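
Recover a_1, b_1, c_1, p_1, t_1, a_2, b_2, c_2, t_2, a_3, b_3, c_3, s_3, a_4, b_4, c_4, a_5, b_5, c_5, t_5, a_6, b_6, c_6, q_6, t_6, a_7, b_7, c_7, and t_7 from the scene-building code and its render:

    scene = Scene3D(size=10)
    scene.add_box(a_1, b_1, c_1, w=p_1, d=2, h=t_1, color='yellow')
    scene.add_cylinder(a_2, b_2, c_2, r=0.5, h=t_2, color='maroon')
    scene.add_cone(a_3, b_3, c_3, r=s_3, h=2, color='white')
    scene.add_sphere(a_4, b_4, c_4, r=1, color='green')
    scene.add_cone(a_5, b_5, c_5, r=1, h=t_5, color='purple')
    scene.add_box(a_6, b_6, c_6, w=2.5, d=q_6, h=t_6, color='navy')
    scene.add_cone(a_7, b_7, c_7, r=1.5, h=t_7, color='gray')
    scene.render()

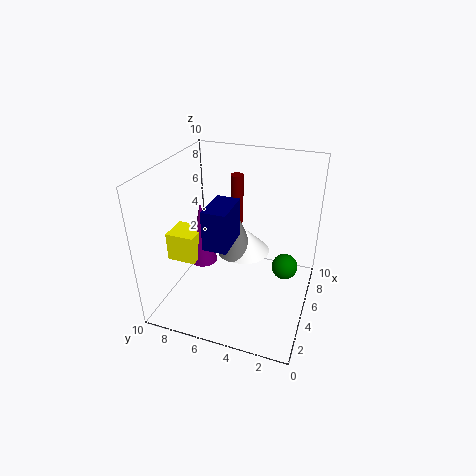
a_1 = 3; b_1 = 7.5; c_1 = 3.5; p_1 = 2; t_1 = 2; a_2 = 9; b_2 = 6.5; c_2 = 4; t_2 = 4; a_3 = 8; b_3 = 5.5; c_3 = 2; s_3 = 2; a_4 = 7.5; b_4 = 2; c_4 = 1.5; a_5 = 4.5; b_5 = 7.5; c_5 = 3; t_5 = 4.5; a_6 = 1.5; b_6 = 4.5; c_6 = 6; q_6 = 1.5; t_6 = 2.5; a_7 = 7.5; b_7 = 6; c_7 = 2; t_7 = 3.5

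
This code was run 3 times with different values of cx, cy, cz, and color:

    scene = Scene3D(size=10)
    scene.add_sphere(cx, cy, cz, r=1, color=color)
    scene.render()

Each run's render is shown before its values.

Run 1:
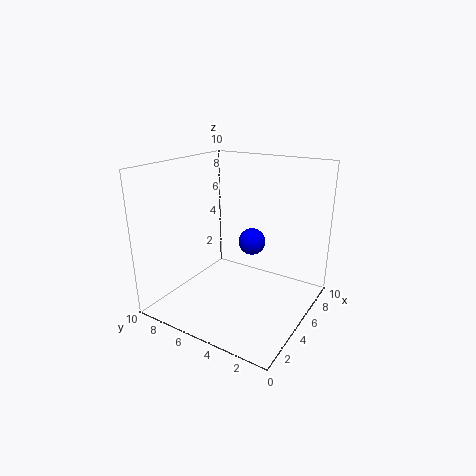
cx = 7, cy = 5, cz = 4, color = 'blue'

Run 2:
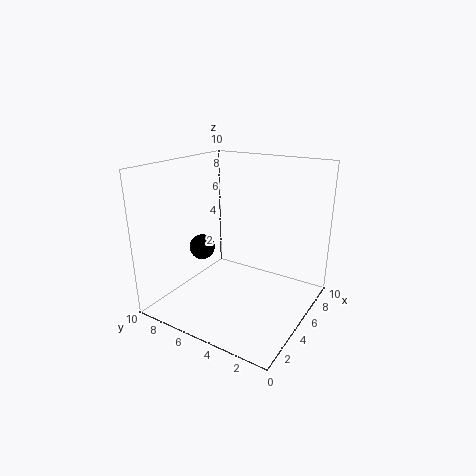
cx = 6, cy = 9, cz = 3, color = 'black'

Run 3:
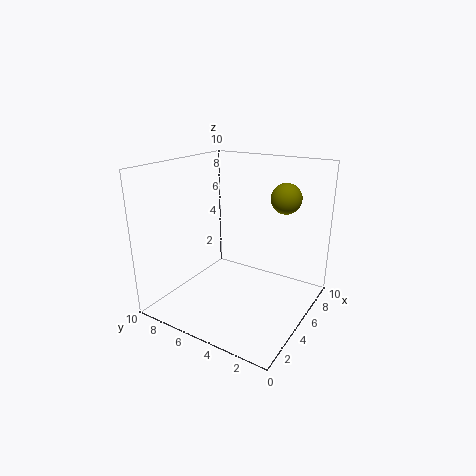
cx = 6, cy = 2, cz = 8, color = 'olive'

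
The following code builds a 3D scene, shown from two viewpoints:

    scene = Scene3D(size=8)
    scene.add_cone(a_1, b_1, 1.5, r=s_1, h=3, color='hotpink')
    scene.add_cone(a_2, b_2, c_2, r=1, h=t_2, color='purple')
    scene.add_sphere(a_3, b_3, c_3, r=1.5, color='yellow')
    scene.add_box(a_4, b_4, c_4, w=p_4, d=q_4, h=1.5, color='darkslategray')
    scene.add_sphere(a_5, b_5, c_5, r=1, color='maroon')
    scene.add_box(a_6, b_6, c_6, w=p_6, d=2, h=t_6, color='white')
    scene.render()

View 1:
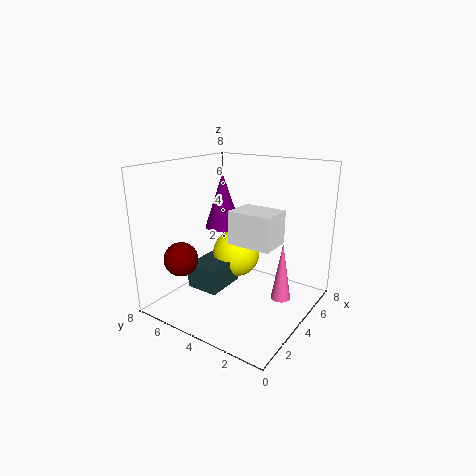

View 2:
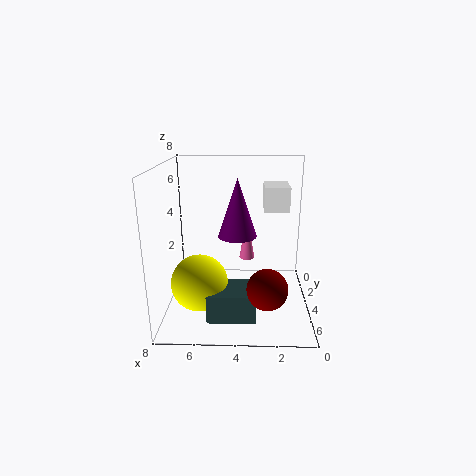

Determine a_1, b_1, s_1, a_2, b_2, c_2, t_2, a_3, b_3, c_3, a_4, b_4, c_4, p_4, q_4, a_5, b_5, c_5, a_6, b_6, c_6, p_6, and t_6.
a_1 = 3.5
b_1 = 1
s_1 = 0.5
a_2 = 4
b_2 = 5
c_2 = 4.5
t_2 = 3
a_3 = 6
b_3 = 5.5
c_3 = 2
a_4 = 3
b_4 = 5
c_4 = 0.5
p_4 = 2.5
q_4 = 2
a_5 = 2.5
b_5 = 7
c_5 = 2.5
a_6 = 1
b_6 = 0.5
c_6 = 5
p_6 = 1.5
t_6 = 1.5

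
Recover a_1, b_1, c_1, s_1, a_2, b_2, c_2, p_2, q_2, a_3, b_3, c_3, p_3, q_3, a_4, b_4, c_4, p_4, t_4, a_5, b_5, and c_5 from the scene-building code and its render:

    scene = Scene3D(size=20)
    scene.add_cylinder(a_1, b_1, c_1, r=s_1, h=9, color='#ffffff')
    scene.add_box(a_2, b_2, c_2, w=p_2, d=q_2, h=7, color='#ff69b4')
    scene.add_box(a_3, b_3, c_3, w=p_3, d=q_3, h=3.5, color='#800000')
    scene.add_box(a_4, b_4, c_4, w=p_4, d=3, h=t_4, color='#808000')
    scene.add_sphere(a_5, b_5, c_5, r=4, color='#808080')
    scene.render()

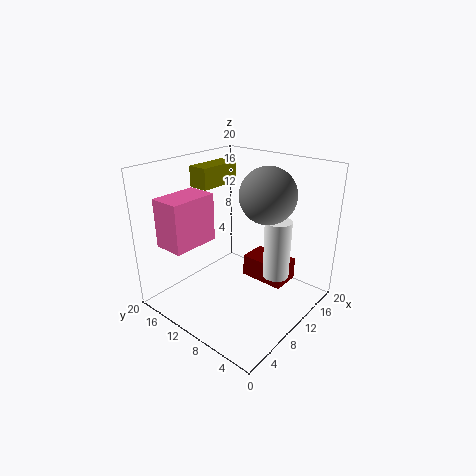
a_1 = 15.5, b_1 = 7, c_1 = 2.5, s_1 = 2, a_2 = 3, b_2 = 14.5, c_2 = 8.5, p_2 = 7, q_2 = 4.5, a_3 = 15, b_3 = 6, c_3 = 0.5, p_3 = 4.5, q_3 = 7, a_4 = 9, b_4 = 15, c_4 = 16, p_4 = 6.5, t_4 = 3, a_5 = 14, b_5 = 8, c_5 = 15.5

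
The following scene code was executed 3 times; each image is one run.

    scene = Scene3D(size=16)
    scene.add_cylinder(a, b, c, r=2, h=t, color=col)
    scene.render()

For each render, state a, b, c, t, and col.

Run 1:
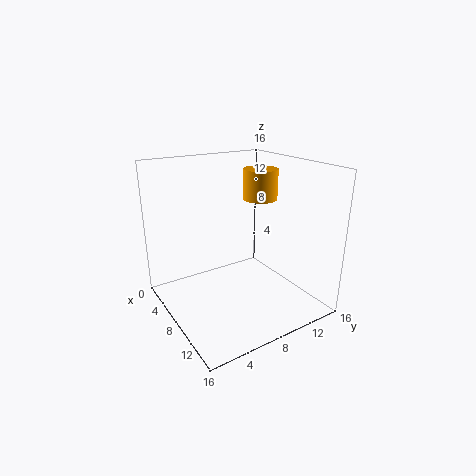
a = 6.5; b = 12; c = 11.5; t = 3.5; col = 'orange'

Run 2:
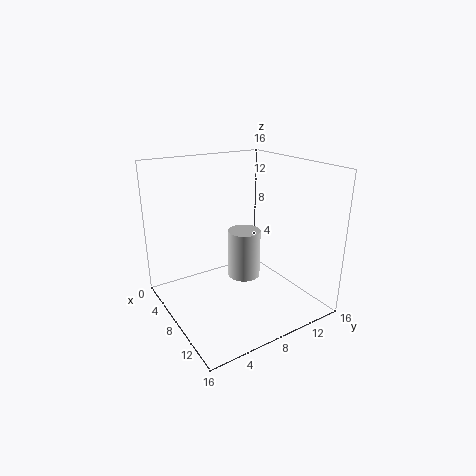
a = 5.5; b = 10.5; c = 1.5; t = 6; col = 'lightgray'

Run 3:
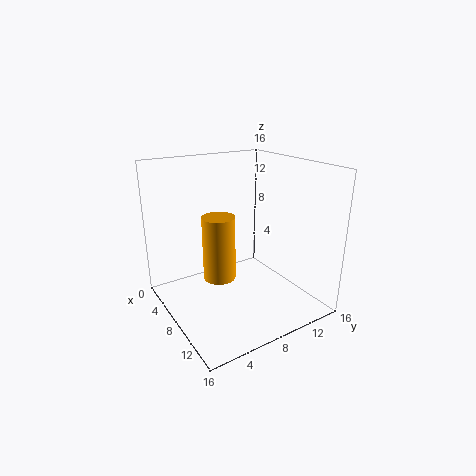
a = 4.5; b = 7.5; c = 1.5; t = 8; col = 'orange'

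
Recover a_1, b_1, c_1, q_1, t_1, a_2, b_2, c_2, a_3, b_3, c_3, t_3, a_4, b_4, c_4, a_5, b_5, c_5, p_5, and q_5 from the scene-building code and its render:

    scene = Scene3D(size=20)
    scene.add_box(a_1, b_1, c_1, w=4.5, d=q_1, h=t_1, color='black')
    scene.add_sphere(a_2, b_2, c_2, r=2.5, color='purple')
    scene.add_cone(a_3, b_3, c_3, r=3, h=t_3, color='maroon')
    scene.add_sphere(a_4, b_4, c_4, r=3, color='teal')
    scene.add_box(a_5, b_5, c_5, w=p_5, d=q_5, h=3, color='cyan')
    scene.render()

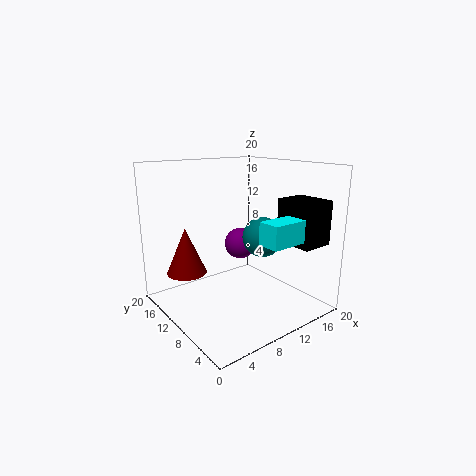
a_1 = 14.5
b_1 = 1.5
c_1 = 9.5
q_1 = 5.5
t_1 = 6
a_2 = 15
b_2 = 16
c_2 = 6.5
a_3 = 5.5
b_3 = 17
c_3 = 3.5
t_3 = 7
a_4 = 15
b_4 = 10.5
c_4 = 9
a_5 = 9.5
b_5 = 2
c_5 = 10.5
p_5 = 5.5
q_5 = 3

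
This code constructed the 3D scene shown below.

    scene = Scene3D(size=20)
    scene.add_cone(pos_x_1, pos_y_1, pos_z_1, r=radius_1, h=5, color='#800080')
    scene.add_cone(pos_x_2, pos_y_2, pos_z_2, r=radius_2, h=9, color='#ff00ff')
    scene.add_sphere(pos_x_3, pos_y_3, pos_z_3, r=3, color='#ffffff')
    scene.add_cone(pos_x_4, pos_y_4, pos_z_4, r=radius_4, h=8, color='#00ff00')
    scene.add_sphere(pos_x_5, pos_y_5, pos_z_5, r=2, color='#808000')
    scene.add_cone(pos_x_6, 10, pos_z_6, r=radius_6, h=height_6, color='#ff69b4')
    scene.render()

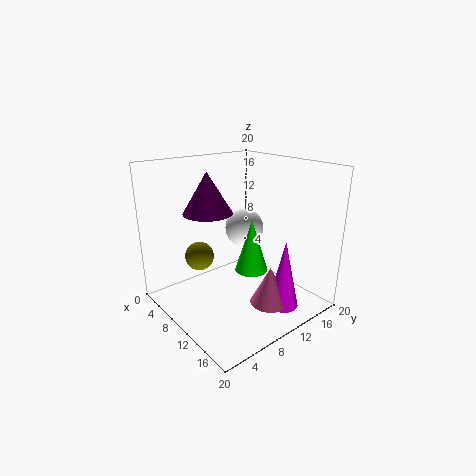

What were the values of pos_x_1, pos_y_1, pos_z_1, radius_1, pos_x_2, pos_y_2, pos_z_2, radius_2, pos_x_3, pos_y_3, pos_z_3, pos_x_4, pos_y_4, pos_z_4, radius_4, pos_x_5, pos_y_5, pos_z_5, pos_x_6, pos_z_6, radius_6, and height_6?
pos_x_1 = 11; pos_y_1 = 4.5; pos_z_1 = 15; radius_1 = 3; pos_x_2 = 17.5; pos_y_2 = 11.5; pos_z_2 = 2.5; radius_2 = 2; pos_x_3 = 5.5; pos_y_3 = 15; pos_z_3 = 9; pos_x_4 = 9; pos_y_4 = 13.5; pos_z_4 = 3.5; radius_4 = 2.5; pos_x_5 = 7; pos_y_5 = 5.5; pos_z_5 = 7.5; pos_x_6 = 16.5; pos_z_6 = 3; radius_6 = 2.5; height_6 = 5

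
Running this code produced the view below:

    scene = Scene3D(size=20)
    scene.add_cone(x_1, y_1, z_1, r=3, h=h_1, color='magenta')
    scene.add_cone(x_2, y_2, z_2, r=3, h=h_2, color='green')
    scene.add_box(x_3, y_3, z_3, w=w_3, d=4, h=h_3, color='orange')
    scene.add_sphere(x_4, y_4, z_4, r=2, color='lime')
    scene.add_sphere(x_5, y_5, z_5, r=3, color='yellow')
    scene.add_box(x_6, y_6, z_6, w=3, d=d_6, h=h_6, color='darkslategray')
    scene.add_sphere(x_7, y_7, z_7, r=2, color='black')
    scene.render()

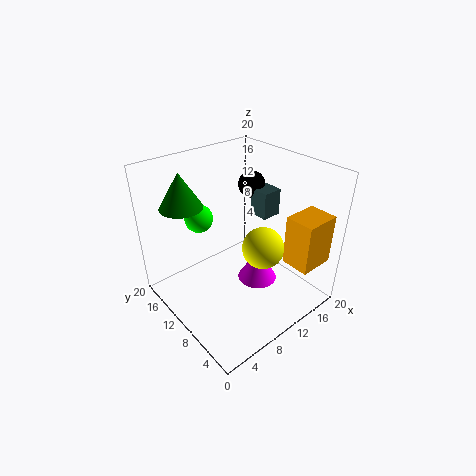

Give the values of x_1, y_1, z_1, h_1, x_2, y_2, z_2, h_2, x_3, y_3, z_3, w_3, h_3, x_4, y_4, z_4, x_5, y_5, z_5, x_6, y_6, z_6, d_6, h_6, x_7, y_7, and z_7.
x_1 = 14, y_1 = 10, z_1 = 1, h_1 = 5, x_2 = 5, y_2 = 16, z_2 = 14, h_2 = 5, x_3 = 14, y_3 = 1, z_3 = 7, w_3 = 5, h_3 = 7, x_4 = 7, y_4 = 15, z_4 = 12, x_5 = 13, y_5 = 8, z_5 = 8, x_6 = 15, y_6 = 10, z_6 = 11, d_6 = 3, h_6 = 4, x_7 = 16, y_7 = 14, z_7 = 15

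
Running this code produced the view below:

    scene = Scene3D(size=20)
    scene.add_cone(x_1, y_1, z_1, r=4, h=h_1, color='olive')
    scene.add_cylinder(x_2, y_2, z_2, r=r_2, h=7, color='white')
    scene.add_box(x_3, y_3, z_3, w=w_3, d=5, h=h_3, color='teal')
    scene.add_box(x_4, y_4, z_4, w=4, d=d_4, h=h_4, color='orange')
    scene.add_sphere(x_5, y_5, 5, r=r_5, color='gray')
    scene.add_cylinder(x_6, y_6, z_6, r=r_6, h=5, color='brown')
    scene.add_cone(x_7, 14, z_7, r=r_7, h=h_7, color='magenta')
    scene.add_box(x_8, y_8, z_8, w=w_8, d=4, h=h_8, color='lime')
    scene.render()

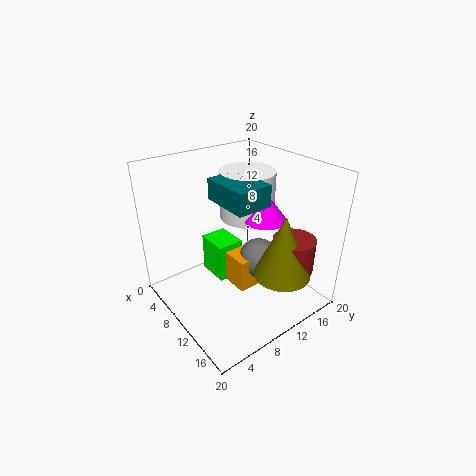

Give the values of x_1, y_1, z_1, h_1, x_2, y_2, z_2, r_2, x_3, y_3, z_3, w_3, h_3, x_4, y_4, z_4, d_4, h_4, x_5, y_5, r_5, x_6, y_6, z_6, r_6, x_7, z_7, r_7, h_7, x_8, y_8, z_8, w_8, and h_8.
x_1 = 15, y_1 = 14, z_1 = 5, h_1 = 9, x_2 = 7, y_2 = 14, z_2 = 11, r_2 = 4, x_3 = 6, y_3 = 8, z_3 = 15, w_3 = 7, h_3 = 3, x_4 = 7, y_4 = 10, z_4 = 1, d_4 = 6, h_4 = 5, x_5 = 10, y_5 = 14, r_5 = 3, x_6 = 15, y_6 = 16, z_6 = 5, r_6 = 3, x_7 = 11, z_7 = 12, r_7 = 3, h_7 = 4, x_8 = 2, y_8 = 9, z_8 = 1, w_8 = 5, h_8 = 6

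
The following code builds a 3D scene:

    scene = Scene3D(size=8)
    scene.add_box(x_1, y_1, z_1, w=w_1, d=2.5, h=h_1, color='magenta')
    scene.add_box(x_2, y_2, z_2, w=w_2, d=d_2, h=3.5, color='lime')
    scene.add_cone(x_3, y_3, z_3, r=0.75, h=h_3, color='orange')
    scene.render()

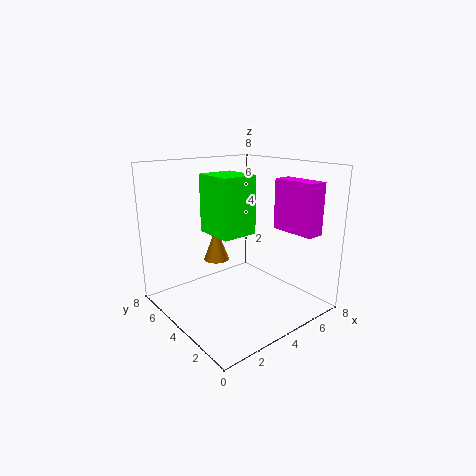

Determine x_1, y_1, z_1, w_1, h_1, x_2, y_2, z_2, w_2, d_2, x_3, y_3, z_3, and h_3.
x_1 = 5.75; y_1 = 0.5; z_1 = 4.5; w_1 = 1; h_1 = 2.75; x_2 = 3.5; y_2 = 4.5; z_2 = 3.75; w_2 = 2.25; d_2 = 2.5; x_3 = 3.75; y_3 = 5.75; z_3 = 2.25; h_3 = 2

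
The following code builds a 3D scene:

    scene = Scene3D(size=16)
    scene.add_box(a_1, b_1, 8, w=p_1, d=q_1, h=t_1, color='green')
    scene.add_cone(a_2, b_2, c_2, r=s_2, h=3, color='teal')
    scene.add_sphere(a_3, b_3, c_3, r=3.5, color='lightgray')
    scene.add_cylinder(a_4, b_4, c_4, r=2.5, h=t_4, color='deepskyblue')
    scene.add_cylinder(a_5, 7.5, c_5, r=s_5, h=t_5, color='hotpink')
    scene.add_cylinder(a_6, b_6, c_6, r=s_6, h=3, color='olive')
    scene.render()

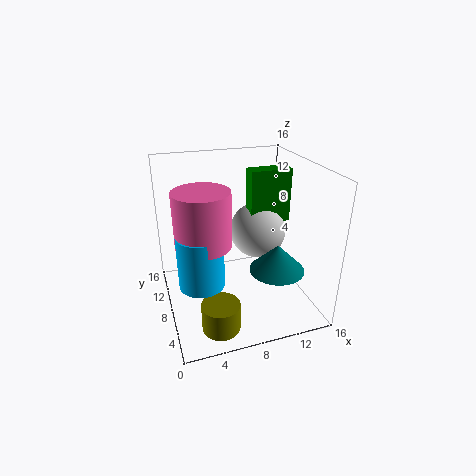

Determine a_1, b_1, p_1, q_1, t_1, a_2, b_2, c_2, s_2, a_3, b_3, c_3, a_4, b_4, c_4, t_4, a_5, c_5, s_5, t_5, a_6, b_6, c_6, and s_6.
a_1 = 10.5, b_1 = 10.5, p_1 = 5, q_1 = 2, t_1 = 6.5, a_2 = 11.5, b_2 = 5, c_2 = 5, s_2 = 3, a_3 = 12, b_3 = 12, c_3 = 6.5, a_4 = 3.5, b_4 = 7, c_4 = 3.5, t_4 = 6, a_5 = 4, c_5 = 8, s_5 = 3, t_5 = 6, a_6 = 4.5, b_6 = 3, c_6 = 0.5, s_6 = 2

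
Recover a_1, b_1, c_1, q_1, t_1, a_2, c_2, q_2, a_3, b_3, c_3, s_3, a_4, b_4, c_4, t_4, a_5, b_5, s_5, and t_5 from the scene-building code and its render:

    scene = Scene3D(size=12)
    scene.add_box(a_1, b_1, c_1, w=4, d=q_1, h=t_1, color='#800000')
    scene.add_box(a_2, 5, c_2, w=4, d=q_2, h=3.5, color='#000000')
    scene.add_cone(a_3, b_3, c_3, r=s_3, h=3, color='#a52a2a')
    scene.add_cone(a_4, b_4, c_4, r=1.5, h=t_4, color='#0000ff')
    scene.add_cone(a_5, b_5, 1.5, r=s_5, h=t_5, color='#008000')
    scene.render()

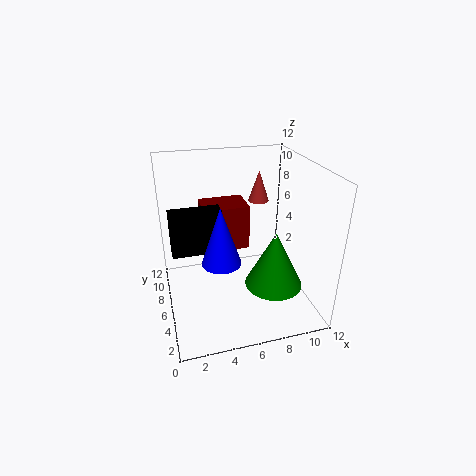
a_1 = 3.5
b_1 = 7.5
c_1 = 4
q_1 = 3
t_1 = 4
a_2 = 0.5
c_2 = 5.5
q_2 = 1.5
a_3 = 9.5
b_3 = 11
c_3 = 7
s_3 = 1
a_4 = 4
b_4 = 3.5
c_4 = 5.5
t_4 = 4.5
a_5 = 9
b_5 = 5
s_5 = 2.5
t_5 = 5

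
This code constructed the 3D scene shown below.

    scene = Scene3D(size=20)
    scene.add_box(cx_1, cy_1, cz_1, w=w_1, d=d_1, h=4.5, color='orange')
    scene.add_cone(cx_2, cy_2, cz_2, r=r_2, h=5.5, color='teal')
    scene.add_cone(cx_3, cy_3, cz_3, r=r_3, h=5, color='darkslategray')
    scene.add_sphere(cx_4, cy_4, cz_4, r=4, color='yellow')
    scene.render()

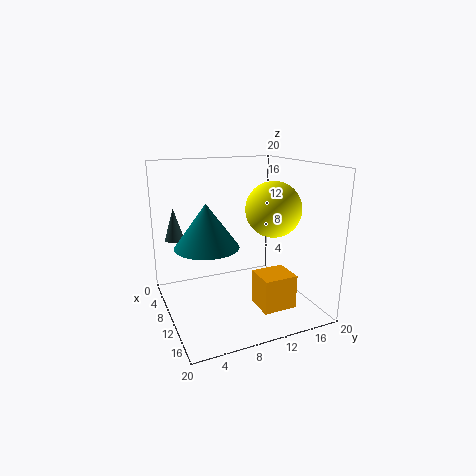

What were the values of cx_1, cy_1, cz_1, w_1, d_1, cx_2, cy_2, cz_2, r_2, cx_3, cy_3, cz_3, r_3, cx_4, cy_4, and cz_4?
cx_1 = 13.5
cy_1 = 10.5
cz_1 = 2
w_1 = 4
d_1 = 4.5
cx_2 = 13
cy_2 = 4.5
cz_2 = 10.5
r_2 = 4
cx_3 = 1.5
cy_3 = 3
cz_3 = 8
r_3 = 1.5
cx_4 = 10
cy_4 = 15.5
cz_4 = 13.5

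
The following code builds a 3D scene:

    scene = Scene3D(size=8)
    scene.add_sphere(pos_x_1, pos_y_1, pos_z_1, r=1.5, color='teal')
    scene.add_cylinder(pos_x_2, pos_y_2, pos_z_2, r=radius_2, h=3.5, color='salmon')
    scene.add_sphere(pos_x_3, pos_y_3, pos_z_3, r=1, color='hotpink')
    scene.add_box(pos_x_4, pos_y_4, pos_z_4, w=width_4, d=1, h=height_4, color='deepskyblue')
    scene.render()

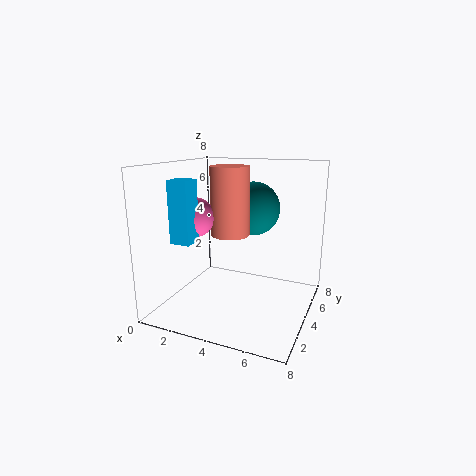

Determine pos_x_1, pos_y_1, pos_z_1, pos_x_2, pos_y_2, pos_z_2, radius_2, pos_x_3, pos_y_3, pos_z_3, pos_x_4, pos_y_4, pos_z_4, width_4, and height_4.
pos_x_1 = 4.5
pos_y_1 = 5
pos_z_1 = 5.5
pos_x_2 = 4
pos_y_2 = 3
pos_z_2 = 4.5
radius_2 = 1
pos_x_3 = 2.5
pos_y_3 = 2
pos_z_3 = 5.5
pos_x_4 = 2
pos_y_4 = 0.5
pos_z_4 = 4.5
width_4 = 1
height_4 = 3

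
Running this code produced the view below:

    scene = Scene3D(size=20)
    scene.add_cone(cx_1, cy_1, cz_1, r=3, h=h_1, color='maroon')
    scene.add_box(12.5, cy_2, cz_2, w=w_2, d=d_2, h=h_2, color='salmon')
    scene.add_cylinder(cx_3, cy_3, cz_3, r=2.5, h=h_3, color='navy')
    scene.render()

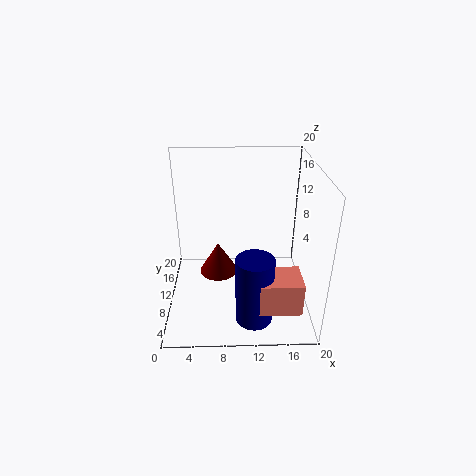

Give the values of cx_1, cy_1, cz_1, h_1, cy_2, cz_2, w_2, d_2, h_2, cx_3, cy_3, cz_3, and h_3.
cx_1 = 7, cy_1 = 14.5, cz_1 = 1.5, h_1 = 5, cy_2 = 2, cz_2 = 3, w_2 = 5.5, d_2 = 4.5, h_2 = 4.5, cx_3 = 12, cy_3 = 4.5, cz_3 = 0.5, h_3 = 9.5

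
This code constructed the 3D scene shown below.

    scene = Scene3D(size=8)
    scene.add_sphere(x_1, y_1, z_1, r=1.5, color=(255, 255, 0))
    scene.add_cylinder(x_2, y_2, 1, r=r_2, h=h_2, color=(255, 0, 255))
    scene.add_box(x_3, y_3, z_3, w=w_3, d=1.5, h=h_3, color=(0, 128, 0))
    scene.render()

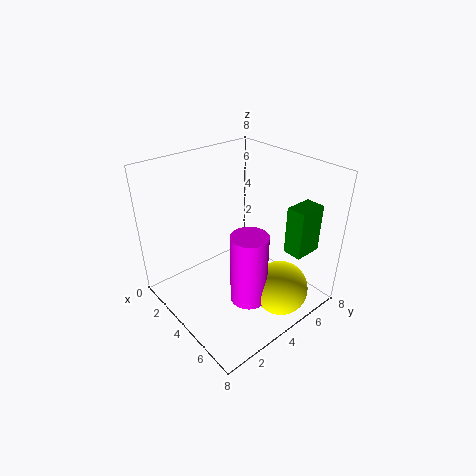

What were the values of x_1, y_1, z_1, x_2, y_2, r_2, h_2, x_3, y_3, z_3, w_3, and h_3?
x_1 = 6.5
y_1 = 5
z_1 = 1.5
x_2 = 5.5
y_2 = 3.5
r_2 = 1
h_2 = 4
x_3 = 6.5
y_3 = 5
z_3 = 4
w_3 = 1
h_3 = 2.5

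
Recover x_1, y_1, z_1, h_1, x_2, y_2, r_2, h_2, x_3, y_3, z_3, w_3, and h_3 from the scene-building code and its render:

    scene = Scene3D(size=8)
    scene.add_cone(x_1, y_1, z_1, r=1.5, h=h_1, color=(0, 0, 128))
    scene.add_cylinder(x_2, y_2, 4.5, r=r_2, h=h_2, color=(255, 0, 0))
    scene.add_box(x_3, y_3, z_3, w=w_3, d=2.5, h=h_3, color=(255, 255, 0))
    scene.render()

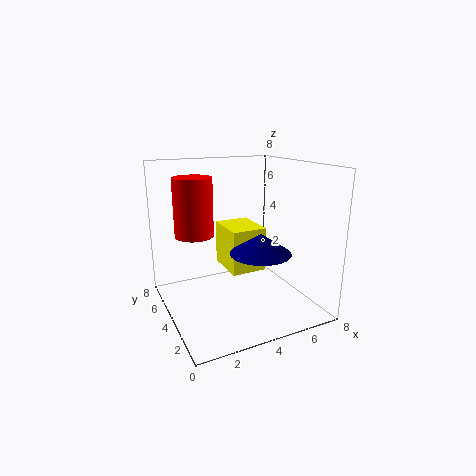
x_1 = 4
y_1 = 1.5
z_1 = 4
h_1 = 1
x_2 = 1.5
y_2 = 4
r_2 = 1
h_2 = 3
x_3 = 3.5
y_3 = 3.5
z_3 = 2
w_3 = 2
h_3 = 2.5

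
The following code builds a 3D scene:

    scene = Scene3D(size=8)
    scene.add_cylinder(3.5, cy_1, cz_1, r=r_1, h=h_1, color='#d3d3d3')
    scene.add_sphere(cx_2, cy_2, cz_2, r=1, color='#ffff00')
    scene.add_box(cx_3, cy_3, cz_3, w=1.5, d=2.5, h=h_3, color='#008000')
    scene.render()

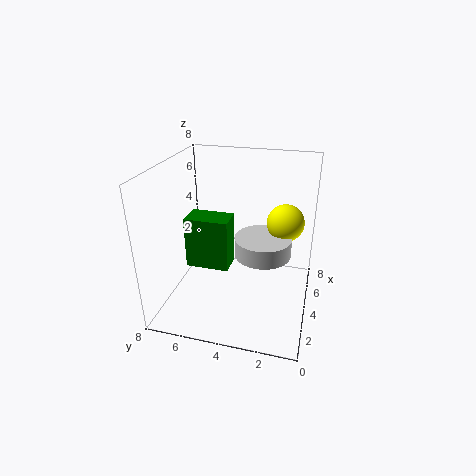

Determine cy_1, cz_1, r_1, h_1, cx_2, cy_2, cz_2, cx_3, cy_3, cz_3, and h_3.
cy_1 = 2.5
cz_1 = 3.5
r_1 = 1.5
h_1 = 1
cx_2 = 4.5
cy_2 = 1.5
cz_2 = 5
cx_3 = 3.5
cy_3 = 4.5
cz_3 = 2
h_3 = 3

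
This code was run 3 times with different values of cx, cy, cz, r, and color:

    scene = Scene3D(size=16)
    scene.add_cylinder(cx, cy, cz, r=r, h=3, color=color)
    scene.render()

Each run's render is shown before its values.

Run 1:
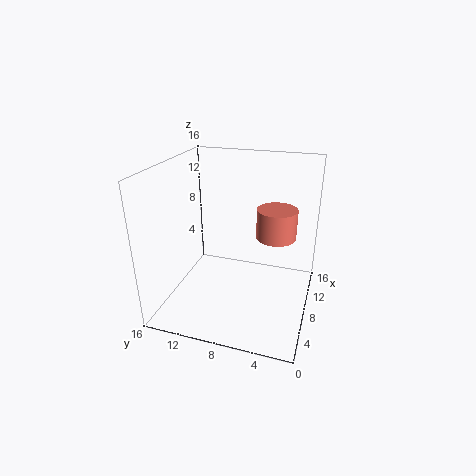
cx = 6.5, cy = 3.5, cz = 9.5, r = 2, color = 'salmon'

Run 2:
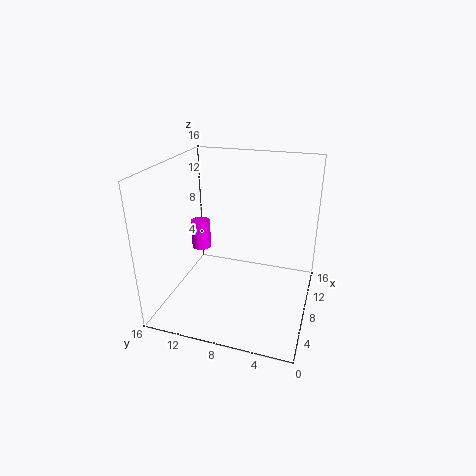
cx = 6, cy = 11.5, cz = 7.5, r = 1, color = 'magenta'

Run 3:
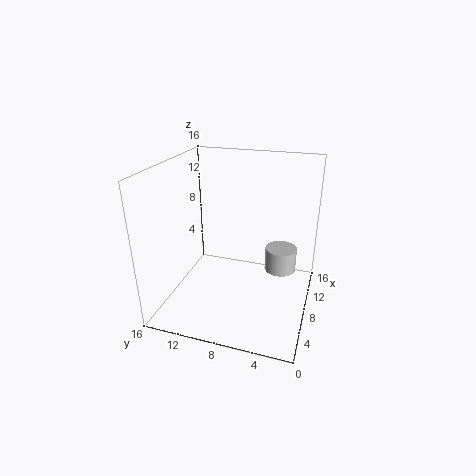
cx = 13.5, cy = 4, cz = 1.5, r = 2, color = 'lightgray'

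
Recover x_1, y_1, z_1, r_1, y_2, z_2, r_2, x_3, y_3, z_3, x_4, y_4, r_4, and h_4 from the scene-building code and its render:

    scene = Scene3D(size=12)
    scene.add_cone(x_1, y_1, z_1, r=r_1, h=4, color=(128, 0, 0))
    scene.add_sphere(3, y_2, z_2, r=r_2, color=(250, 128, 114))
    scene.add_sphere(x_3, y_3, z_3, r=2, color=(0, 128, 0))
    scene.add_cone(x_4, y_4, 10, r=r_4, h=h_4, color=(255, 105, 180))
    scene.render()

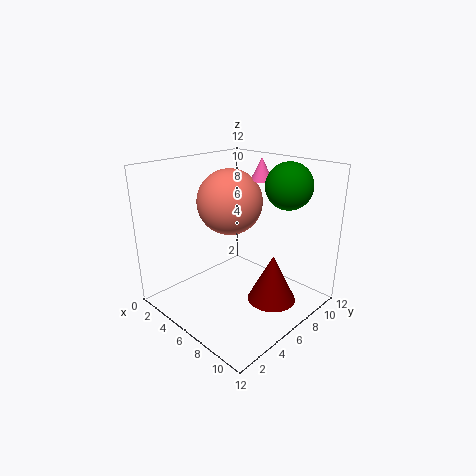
x_1 = 9; y_1 = 7; z_1 = 1; r_1 = 2; y_2 = 8; z_2 = 8; r_2 = 3; x_3 = 8; y_3 = 10; z_3 = 10; x_4 = 5; y_4 = 10; r_4 = 1; h_4 = 2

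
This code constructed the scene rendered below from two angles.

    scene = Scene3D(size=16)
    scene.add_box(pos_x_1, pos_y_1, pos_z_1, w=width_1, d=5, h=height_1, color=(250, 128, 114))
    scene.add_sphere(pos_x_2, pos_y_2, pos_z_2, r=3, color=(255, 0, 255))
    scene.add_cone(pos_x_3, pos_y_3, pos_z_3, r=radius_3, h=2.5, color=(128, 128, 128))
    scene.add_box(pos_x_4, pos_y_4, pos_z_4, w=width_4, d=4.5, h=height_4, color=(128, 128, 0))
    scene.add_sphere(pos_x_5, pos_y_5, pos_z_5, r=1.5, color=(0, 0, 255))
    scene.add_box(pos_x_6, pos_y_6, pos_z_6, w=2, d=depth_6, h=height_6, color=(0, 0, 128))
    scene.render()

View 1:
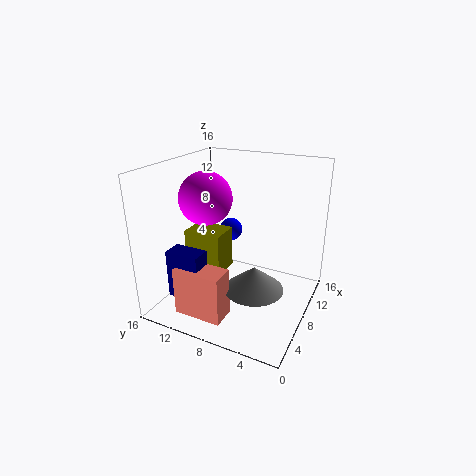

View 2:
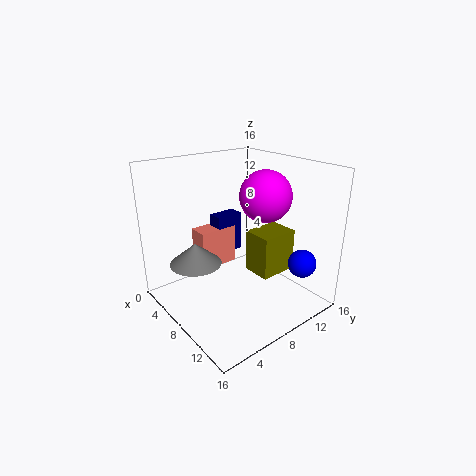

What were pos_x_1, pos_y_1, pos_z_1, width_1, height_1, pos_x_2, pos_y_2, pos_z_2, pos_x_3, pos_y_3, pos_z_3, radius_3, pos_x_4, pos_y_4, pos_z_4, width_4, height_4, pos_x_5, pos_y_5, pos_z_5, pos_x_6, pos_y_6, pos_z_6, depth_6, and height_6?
pos_x_1 = 0.5, pos_y_1 = 6.5, pos_z_1 = 2, width_1 = 2.5, height_1 = 5, pos_x_2 = 8, pos_y_2 = 12, pos_z_2 = 12, pos_x_3 = 4.5, pos_y_3 = 4.5, pos_z_3 = 4.5, radius_3 = 3, pos_x_4 = 7, pos_y_4 = 10, pos_z_4 = 3, width_4 = 3.5, height_4 = 5, pos_x_5 = 14, pos_y_5 = 12, pos_z_5 = 6, pos_x_6 = 1, pos_y_6 = 9, pos_z_6 = 3.5, depth_6 = 3.5, height_6 = 5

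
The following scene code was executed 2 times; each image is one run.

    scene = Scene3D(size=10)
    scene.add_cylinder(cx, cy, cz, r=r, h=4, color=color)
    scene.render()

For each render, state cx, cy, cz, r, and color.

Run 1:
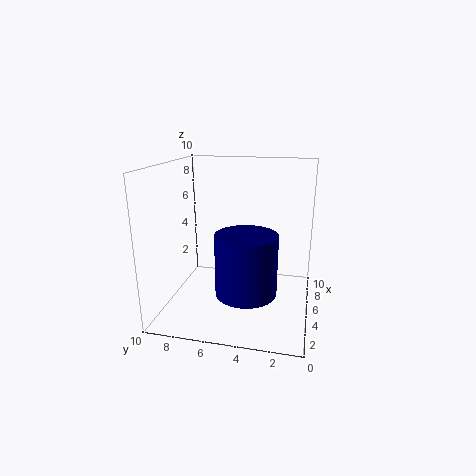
cx = 3, cy = 4, cz = 2, r = 2, color = 'navy'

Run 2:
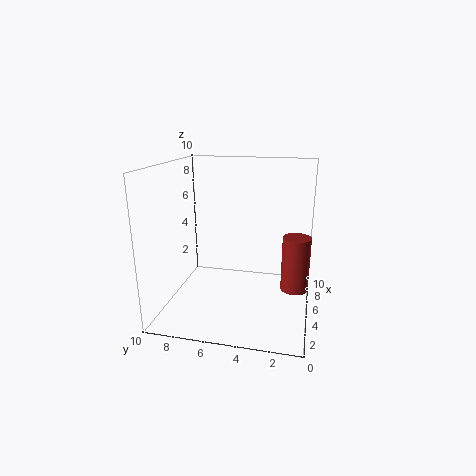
cx = 6, cy = 1, cz = 1, r = 1, color = 'brown'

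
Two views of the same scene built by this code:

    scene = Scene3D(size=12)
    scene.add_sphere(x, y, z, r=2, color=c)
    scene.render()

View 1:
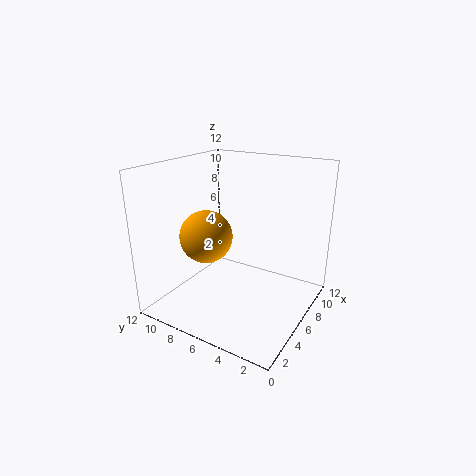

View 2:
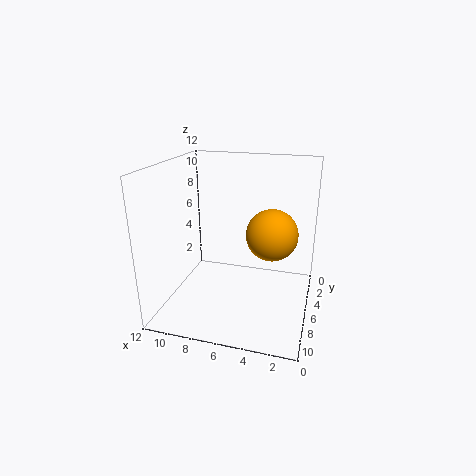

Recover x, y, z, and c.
x = 3; y = 7; z = 7; c = 'orange'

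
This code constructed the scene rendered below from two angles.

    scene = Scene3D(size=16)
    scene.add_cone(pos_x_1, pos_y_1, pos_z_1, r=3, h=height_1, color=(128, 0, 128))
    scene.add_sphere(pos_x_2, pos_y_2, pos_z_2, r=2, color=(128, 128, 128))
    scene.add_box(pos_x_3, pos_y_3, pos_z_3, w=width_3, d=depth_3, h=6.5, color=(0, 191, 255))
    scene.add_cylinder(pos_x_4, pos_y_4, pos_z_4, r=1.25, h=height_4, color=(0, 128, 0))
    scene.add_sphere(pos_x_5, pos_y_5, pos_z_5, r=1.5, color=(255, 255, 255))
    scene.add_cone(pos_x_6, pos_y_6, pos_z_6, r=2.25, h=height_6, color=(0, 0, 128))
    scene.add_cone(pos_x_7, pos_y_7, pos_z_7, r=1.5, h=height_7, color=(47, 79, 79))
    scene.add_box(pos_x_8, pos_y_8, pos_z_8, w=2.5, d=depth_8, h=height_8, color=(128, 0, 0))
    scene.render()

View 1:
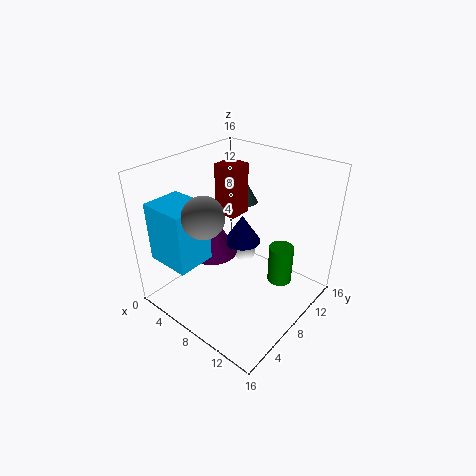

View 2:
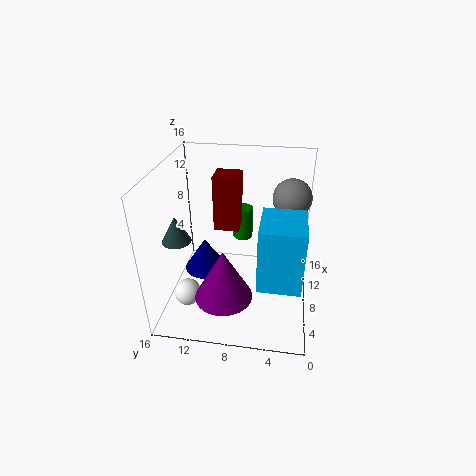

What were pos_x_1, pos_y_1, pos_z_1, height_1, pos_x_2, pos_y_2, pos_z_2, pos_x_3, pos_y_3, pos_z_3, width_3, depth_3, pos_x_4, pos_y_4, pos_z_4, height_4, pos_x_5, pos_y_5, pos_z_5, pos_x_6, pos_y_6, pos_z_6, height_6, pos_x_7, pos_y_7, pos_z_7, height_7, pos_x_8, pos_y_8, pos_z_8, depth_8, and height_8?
pos_x_1 = 3.25
pos_y_1 = 8.75
pos_z_1 = 3.75
height_1 = 5.5
pos_x_2 = 8.5
pos_y_2 = 2.5
pos_z_2 = 13
pos_x_3 = 1.5
pos_y_3 = 1
pos_z_3 = 6.25
width_3 = 5
depth_3 = 4.25
pos_x_4 = 13.5
pos_y_4 = 8.25
pos_z_4 = 5
height_4 = 4
pos_x_5 = 4.75
pos_y_5 = 13.25
pos_z_5 = 2.25
pos_x_6 = 6
pos_y_6 = 11.25
pos_z_6 = 5.25
height_6 = 3.5
pos_x_7 = 4.5
pos_y_7 = 13.75
pos_z_7 = 9.25
height_7 = 2.75
pos_x_8 = 5.25
pos_y_8 = 7.5
pos_z_8 = 10.5
depth_8 = 2.5
height_8 = 5.5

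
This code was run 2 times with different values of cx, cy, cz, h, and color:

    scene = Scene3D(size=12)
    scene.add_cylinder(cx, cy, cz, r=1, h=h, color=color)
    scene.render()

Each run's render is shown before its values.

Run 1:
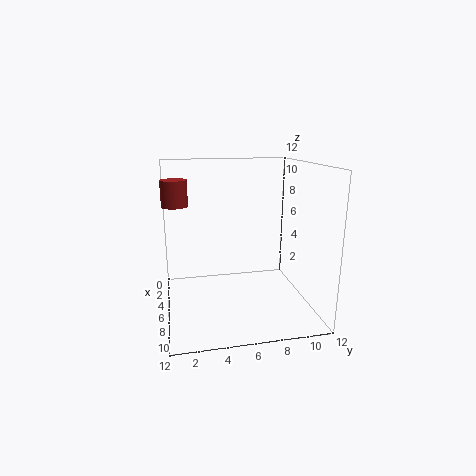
cx = 6.5, cy = 1, cz = 9, h = 2, color = 'brown'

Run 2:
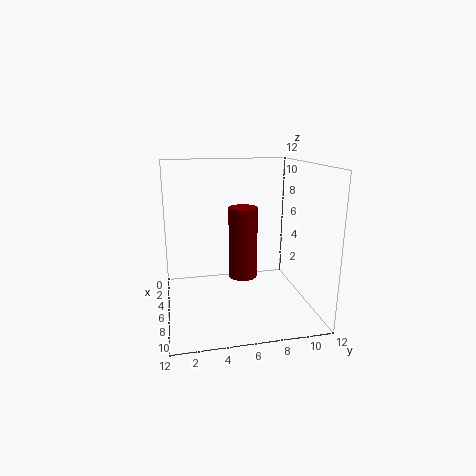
cx = 10, cy = 5.5, cz = 4.5, h = 5, color = 'maroon'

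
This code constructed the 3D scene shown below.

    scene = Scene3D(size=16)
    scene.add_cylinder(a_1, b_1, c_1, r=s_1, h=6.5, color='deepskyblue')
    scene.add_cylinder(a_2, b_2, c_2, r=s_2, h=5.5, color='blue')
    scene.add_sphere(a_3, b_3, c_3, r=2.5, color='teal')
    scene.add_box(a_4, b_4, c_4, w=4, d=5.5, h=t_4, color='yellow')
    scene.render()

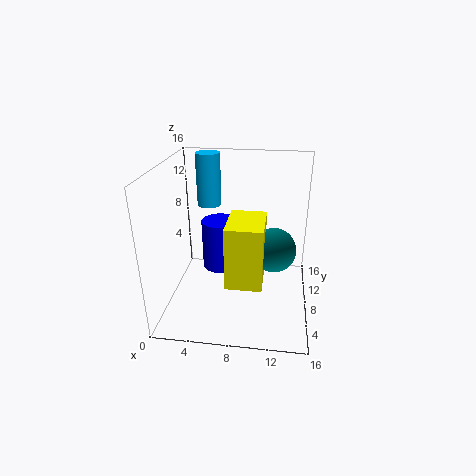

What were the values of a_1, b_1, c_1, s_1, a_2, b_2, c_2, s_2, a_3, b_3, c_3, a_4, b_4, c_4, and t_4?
a_1 = 3.5
b_1 = 14
c_1 = 9.5
s_1 = 1.5
a_2 = 6
b_2 = 8
c_2 = 4.5
s_2 = 2
a_3 = 12
b_3 = 8.5
c_3 = 6.5
a_4 = 7
b_4 = 4.5
c_4 = 3.5
t_4 = 7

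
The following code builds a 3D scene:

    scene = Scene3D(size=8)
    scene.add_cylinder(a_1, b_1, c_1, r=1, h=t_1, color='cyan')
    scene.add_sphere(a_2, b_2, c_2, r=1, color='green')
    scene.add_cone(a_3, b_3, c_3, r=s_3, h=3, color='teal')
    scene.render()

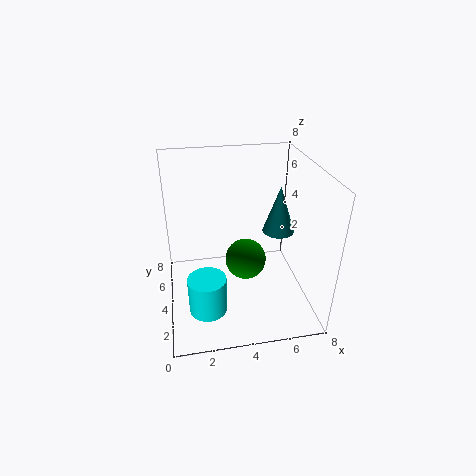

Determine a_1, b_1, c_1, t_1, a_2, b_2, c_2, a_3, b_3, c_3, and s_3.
a_1 = 2, b_1 = 2, c_1 = 1, t_1 = 2, a_2 = 4, b_2 = 2, c_2 = 4, a_3 = 7, b_3 = 6, c_3 = 3, s_3 = 1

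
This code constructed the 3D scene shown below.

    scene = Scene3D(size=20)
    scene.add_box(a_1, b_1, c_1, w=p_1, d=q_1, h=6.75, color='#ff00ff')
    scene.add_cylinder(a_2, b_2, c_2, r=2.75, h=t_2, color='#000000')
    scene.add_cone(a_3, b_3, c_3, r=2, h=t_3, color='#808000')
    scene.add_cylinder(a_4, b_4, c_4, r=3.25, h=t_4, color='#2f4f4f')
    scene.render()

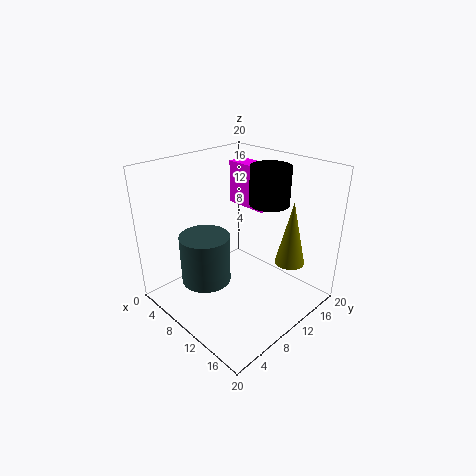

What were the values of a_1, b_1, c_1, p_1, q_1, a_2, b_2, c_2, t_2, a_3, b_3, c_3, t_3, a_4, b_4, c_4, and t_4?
a_1 = 1.5; b_1 = 16.5; c_1 = 11.25; p_1 = 7; q_1 = 3; a_2 = 12; b_2 = 14; c_2 = 14.5; t_2 = 5.25; a_3 = 16.25; b_3 = 13.75; c_3 = 7.25; t_3 = 8.75; a_4 = 9.25; b_4 = 4.75; c_4 = 5.5; t_4 = 6.5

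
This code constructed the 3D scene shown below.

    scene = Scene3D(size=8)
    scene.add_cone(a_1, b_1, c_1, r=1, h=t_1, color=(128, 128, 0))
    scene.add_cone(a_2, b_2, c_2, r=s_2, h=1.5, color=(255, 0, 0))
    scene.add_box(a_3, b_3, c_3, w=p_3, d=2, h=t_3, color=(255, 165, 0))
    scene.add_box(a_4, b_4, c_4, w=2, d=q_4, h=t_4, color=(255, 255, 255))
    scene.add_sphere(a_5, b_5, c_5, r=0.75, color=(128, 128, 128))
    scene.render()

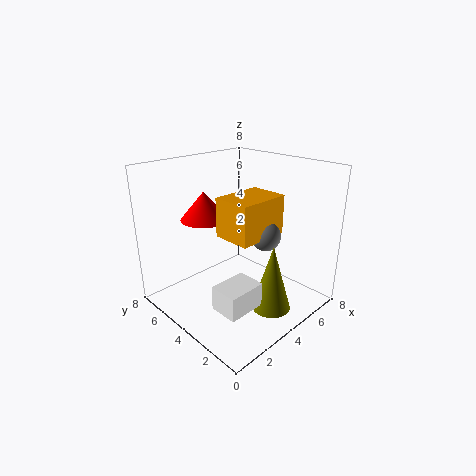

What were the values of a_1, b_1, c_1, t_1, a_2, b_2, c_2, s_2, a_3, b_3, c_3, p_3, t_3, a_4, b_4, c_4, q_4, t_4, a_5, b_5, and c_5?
a_1 = 3.75, b_1 = 1.25, c_1 = 1, t_1 = 3.5, a_2 = 2.5, b_2 = 5, c_2 = 5.25, s_2 = 1.25, a_3 = 2.25, b_3 = 1.75, c_3 = 4.75, p_3 = 2.75, t_3 = 2, a_4 = 1, b_4 = 1.25, c_4 = 1.5, q_4 = 1.5, t_4 = 1.25, a_5 = 4, b_5 = 2, c_5 = 4.75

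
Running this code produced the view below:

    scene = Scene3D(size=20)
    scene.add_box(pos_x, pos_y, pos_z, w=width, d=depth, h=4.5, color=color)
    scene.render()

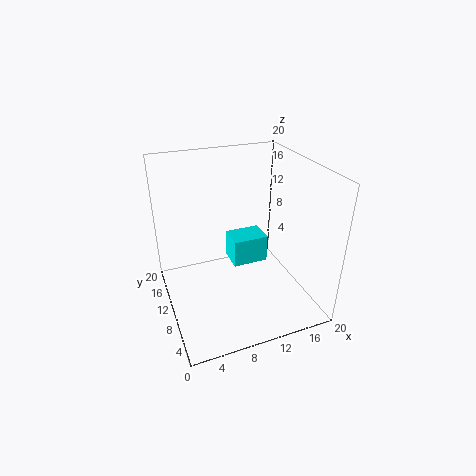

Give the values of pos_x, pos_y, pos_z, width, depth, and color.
pos_x = 11.25
pos_y = 14.5
pos_z = 1.75
width = 5.75
depth = 4.25
color = 'cyan'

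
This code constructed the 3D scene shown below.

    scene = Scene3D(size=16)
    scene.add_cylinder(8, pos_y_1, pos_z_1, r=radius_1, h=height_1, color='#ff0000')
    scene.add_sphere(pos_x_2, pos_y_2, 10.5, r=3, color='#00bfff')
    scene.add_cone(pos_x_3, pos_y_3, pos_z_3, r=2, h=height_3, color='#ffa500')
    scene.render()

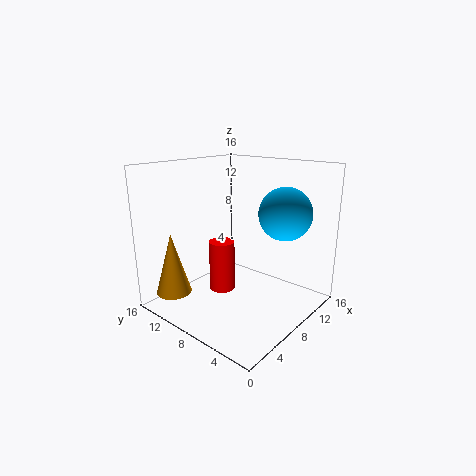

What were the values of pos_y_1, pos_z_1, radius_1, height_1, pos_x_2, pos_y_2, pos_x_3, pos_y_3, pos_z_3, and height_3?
pos_y_1 = 10.5; pos_z_1 = 1; radius_1 = 1.5; height_1 = 6; pos_x_2 = 12; pos_y_2 = 4.5; pos_x_3 = 3; pos_y_3 = 13.5; pos_z_3 = 1.5; height_3 = 7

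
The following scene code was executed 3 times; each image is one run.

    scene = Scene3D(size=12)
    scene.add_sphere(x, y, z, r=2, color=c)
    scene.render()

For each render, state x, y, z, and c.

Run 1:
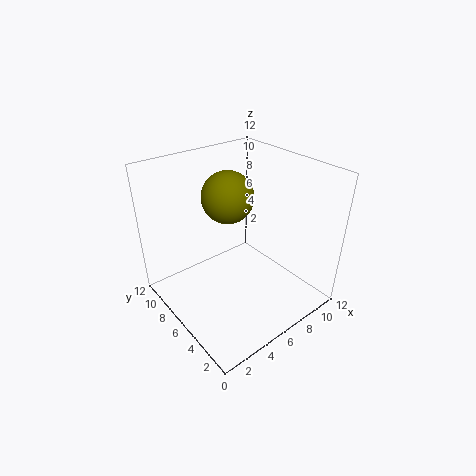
x = 5, y = 6, z = 10, c = 'olive'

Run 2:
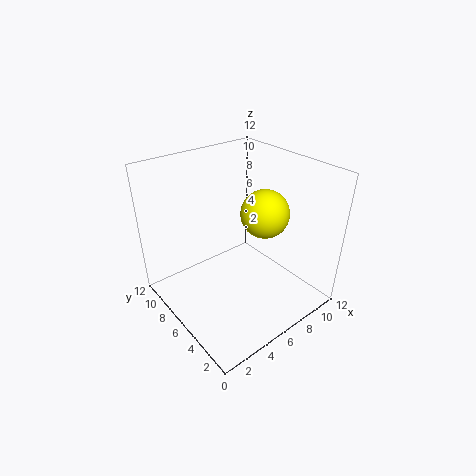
x = 8, y = 5, z = 8, c = 'yellow'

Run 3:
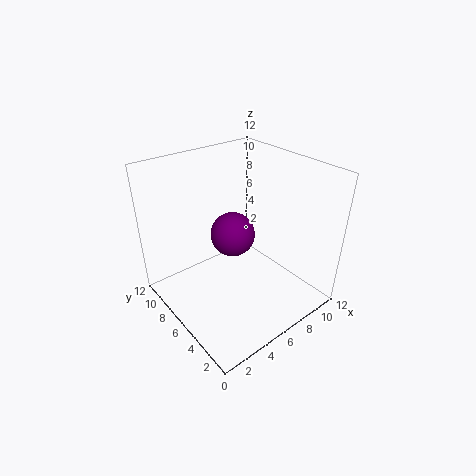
x = 7, y = 8, z = 5, c = 'purple'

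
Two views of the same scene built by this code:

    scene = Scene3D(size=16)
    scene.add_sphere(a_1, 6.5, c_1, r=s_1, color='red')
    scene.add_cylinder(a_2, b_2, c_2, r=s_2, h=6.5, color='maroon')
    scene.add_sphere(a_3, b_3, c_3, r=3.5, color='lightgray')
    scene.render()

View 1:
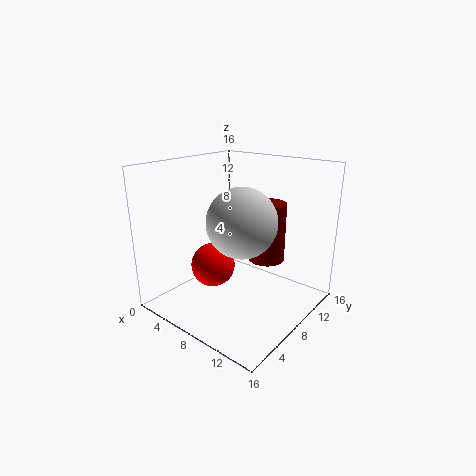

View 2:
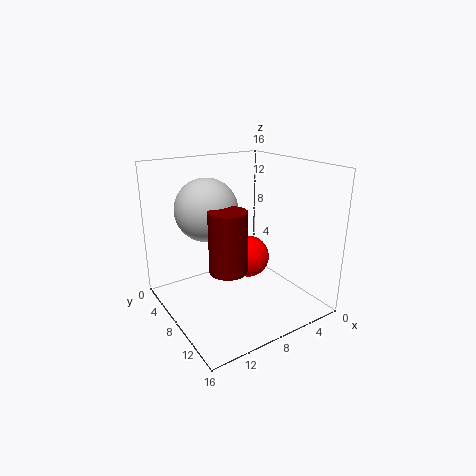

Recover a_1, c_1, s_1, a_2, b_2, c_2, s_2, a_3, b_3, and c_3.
a_1 = 5.5; c_1 = 4.5; s_1 = 2.5; a_2 = 10.5; b_2 = 10; c_2 = 5.5; s_2 = 2; a_3 = 10.5; b_3 = 5.5; c_3 = 11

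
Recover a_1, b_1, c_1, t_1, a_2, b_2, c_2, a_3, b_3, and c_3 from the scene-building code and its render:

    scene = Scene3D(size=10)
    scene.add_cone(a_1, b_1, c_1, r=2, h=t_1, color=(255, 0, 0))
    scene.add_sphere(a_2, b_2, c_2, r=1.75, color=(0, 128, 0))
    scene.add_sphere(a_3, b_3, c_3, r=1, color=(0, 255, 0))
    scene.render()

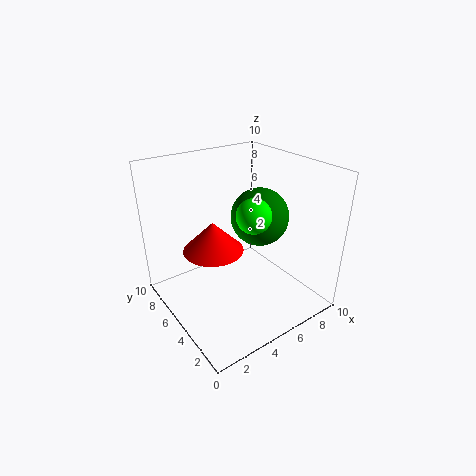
a_1 = 3; b_1 = 5; c_1 = 4.75; t_1 = 2; a_2 = 5; b_2 = 2.75; c_2 = 7.5; a_3 = 3.75; b_3 = 1.75; c_3 = 8.25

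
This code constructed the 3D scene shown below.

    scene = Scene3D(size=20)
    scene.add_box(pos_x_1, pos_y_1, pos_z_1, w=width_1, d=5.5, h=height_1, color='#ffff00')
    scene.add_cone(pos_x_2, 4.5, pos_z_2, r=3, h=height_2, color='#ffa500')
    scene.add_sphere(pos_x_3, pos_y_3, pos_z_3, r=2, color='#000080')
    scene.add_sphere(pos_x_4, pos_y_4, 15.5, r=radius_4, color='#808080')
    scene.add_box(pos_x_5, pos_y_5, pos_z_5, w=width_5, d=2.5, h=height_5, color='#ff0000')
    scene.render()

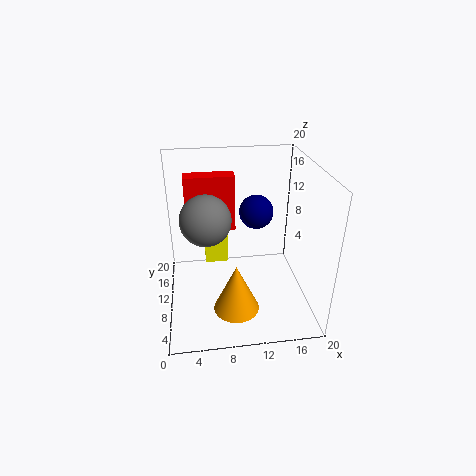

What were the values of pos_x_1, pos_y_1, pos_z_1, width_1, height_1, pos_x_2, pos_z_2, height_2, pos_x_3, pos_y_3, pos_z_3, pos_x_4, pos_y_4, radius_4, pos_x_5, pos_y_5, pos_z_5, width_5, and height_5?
pos_x_1 = 5.5, pos_y_1 = 13.5, pos_z_1 = 4, width_1 = 3.5, height_1 = 4.5, pos_x_2 = 9, pos_z_2 = 2.5, height_2 = 6.5, pos_x_3 = 11.5, pos_y_3 = 5.5, pos_z_3 = 16, pos_x_4 = 5.5, pos_y_4 = 5, radius_4 = 3, pos_x_5 = 3, pos_y_5 = 12.5, pos_z_5 = 10, width_5 = 7, height_5 = 8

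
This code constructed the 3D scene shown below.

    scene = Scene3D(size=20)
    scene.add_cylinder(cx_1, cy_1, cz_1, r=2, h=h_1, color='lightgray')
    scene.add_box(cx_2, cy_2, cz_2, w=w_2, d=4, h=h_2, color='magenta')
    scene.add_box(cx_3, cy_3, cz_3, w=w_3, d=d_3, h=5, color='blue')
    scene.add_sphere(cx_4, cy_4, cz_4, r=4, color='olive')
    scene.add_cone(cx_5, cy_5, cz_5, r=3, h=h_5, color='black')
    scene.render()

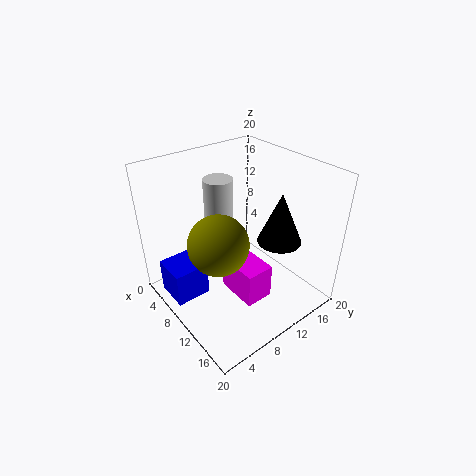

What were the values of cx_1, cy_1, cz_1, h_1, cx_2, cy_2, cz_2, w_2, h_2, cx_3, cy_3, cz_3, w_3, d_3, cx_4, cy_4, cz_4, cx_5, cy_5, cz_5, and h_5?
cx_1 = 7; cy_1 = 9; cz_1 = 11; h_1 = 7; cx_2 = 9; cy_2 = 8; cz_2 = 2; w_2 = 6; h_2 = 5; cx_3 = 3; cy_3 = 1; cz_3 = 1; w_3 = 5; d_3 = 5; cx_4 = 11; cy_4 = 6; cz_4 = 11; cx_5 = 14; cy_5 = 14; cz_5 = 10; h_5 = 7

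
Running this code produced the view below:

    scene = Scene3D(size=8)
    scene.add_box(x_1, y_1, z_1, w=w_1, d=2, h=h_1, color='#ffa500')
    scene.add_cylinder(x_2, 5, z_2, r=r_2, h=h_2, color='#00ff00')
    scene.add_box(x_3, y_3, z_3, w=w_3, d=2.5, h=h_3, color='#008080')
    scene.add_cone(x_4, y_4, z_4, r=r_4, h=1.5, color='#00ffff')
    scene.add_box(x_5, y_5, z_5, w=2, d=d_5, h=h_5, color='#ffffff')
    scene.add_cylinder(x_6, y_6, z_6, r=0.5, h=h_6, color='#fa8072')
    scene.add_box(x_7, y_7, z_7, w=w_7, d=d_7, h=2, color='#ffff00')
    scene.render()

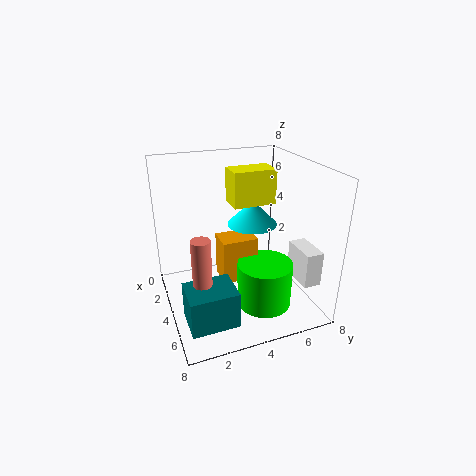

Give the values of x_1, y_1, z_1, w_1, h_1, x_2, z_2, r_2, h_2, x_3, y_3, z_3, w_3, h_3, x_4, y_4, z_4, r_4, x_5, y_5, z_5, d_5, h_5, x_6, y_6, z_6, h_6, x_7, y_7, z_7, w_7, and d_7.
x_1 = 3, y_1 = 3, z_1 = 1.5, w_1 = 1.5, h_1 = 2.5, x_2 = 5.5, z_2 = 0.5, r_2 = 1.5, h_2 = 2.5, x_3 = 5, y_3 = 0.5, z_3 = 0.5, w_3 = 2, h_3 = 2, x_4 = 2.5, y_4 = 5.5, z_4 = 4, r_4 = 1.5, x_5 = 4.5, y_5 = 7, z_5 = 1.5, d_5 = 1, h_5 = 2, x_6 = 5.5, y_6 = 1.5, z_6 = 1.5, h_6 = 3.5, x_7 = 2, y_7 = 4, z_7 = 5.5, w_7 = 1.5, d_7 = 2.5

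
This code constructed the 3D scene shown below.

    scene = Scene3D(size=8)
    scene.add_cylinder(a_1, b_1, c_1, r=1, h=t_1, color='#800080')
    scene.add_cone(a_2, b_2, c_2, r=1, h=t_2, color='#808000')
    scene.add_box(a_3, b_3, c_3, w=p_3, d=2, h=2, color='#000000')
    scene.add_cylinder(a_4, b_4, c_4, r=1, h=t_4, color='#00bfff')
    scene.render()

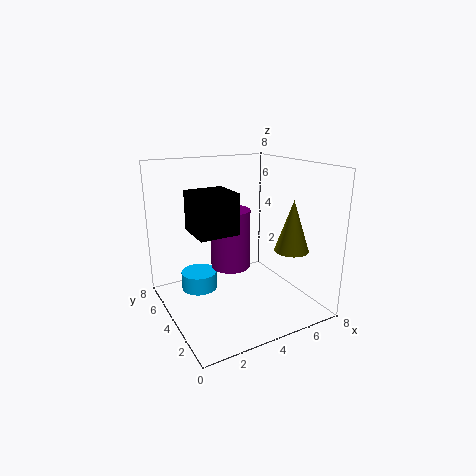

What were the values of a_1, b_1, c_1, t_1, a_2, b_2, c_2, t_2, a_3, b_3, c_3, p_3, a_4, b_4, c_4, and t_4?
a_1 = 3; b_1 = 3; c_1 = 3; t_1 = 3; a_2 = 7; b_2 = 3; c_2 = 3; t_2 = 3; a_3 = 1; b_3 = 2; c_3 = 5; p_3 = 2; a_4 = 2; b_4 = 5; c_4 = 1; t_4 = 1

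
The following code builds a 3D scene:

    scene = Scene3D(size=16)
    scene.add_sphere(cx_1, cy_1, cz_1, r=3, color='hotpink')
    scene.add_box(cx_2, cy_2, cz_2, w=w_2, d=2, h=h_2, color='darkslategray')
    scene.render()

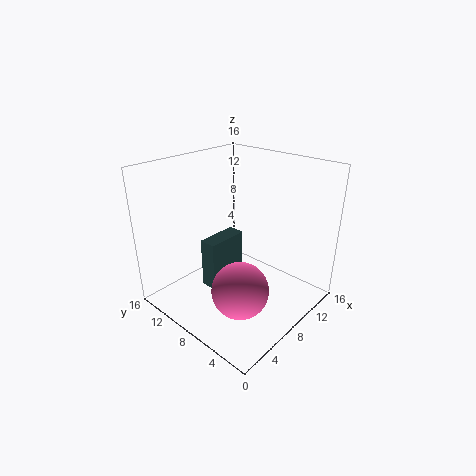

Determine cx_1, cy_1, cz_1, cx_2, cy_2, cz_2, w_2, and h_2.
cx_1 = 5; cy_1 = 5; cz_1 = 4; cx_2 = 6; cy_2 = 10; cz_2 = 1; w_2 = 5; h_2 = 6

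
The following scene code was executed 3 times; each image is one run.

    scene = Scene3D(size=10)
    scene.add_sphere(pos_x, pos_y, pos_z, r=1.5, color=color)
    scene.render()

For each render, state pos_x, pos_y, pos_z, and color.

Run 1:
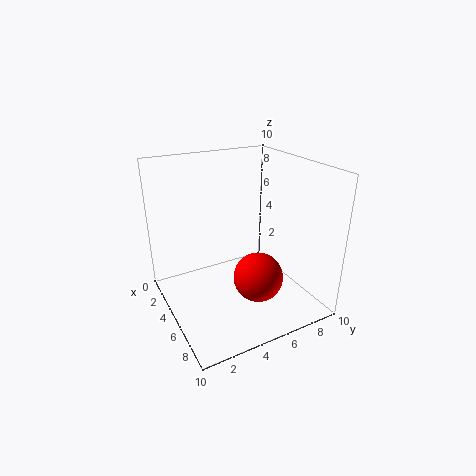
pos_x = 8.5
pos_y = 4.5
pos_z = 4
color = 'red'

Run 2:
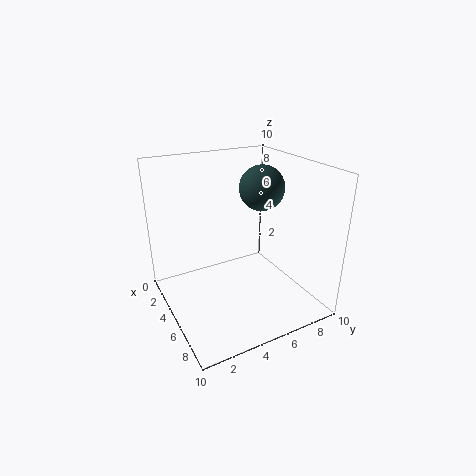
pos_x = 5.5
pos_y = 6.5
pos_z = 8.5
color = 'darkslategray'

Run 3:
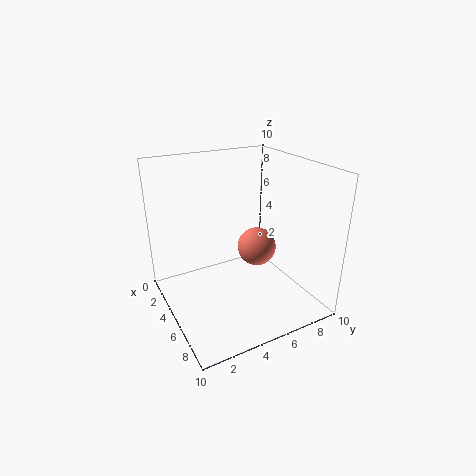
pos_x = 3.5
pos_y = 7.5
pos_z = 3
color = 'salmon'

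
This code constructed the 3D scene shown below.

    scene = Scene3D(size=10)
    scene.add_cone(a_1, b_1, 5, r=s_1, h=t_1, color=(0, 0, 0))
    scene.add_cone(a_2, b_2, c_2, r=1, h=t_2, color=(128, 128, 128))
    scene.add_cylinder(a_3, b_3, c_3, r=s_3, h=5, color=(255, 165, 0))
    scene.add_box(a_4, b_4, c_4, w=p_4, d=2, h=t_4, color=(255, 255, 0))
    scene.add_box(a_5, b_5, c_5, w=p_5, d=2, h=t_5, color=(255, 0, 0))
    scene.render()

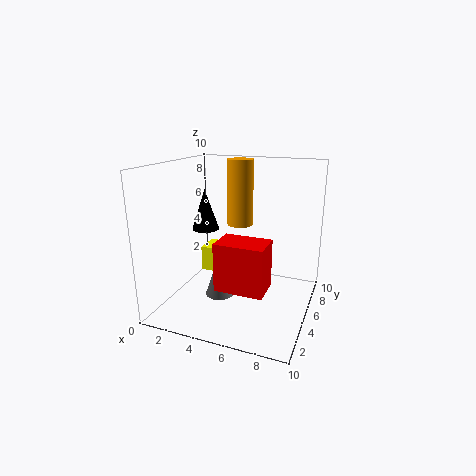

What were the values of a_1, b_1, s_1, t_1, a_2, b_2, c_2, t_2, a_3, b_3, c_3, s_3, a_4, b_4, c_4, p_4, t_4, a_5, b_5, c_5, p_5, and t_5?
a_1 = 2
b_1 = 6
s_1 = 1
t_1 = 3
a_2 = 4
b_2 = 4
c_2 = 1
t_2 = 3
a_3 = 4
b_3 = 8
c_3 = 5
s_3 = 1
a_4 = 1
b_4 = 7
c_4 = 1
p_4 = 2
t_4 = 2
a_5 = 5
b_5 = 1
c_5 = 3
p_5 = 3
t_5 = 3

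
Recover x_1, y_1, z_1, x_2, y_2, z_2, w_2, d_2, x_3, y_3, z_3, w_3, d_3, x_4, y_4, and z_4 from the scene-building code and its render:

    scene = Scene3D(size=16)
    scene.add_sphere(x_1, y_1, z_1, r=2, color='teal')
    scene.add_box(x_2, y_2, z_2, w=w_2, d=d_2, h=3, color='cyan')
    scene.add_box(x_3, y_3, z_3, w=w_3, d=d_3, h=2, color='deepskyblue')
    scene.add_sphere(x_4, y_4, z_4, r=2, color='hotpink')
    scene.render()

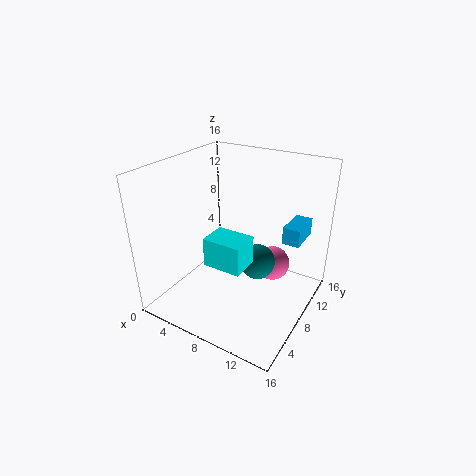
x_1 = 10; y_1 = 9; z_1 = 5; x_2 = 7; y_2 = 3; z_2 = 7; w_2 = 4; d_2 = 3; x_3 = 12; y_3 = 11; z_3 = 7; w_3 = 2; d_3 = 4; x_4 = 11; y_4 = 11; z_4 = 4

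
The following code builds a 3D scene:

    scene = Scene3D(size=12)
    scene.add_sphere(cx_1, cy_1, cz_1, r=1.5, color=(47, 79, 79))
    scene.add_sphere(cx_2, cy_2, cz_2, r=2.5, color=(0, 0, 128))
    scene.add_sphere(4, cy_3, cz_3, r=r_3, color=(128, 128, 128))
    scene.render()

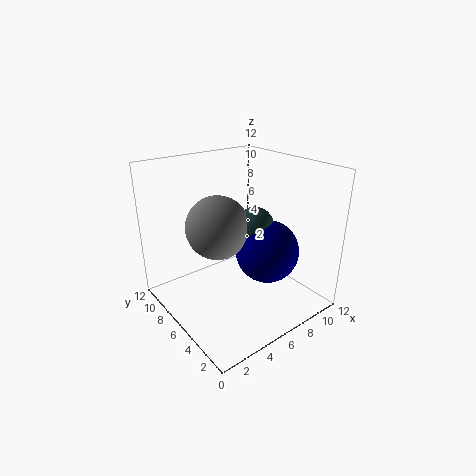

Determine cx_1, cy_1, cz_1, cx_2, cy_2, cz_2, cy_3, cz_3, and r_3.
cx_1 = 6.5, cy_1 = 4.5, cz_1 = 7.5, cx_2 = 7, cy_2 = 3.5, cz_2 = 5.5, cy_3 = 6, cz_3 = 7.5, r_3 = 2.5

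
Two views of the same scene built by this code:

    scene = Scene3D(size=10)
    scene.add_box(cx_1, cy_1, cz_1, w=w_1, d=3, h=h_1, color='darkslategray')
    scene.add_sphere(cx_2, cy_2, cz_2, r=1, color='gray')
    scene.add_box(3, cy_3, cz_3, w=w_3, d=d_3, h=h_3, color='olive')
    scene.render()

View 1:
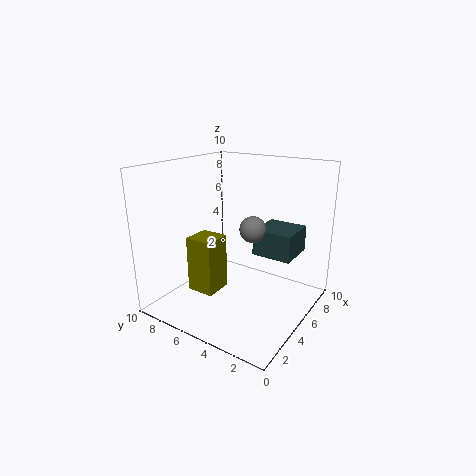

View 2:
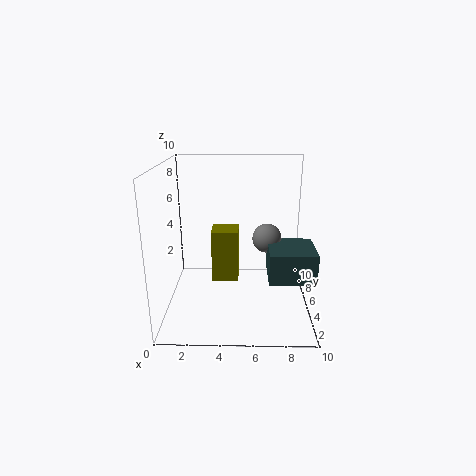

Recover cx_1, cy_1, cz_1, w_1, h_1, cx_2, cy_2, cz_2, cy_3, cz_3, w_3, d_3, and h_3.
cx_1 = 7; cy_1 = 2; cz_1 = 3; w_1 = 3; h_1 = 2; cx_2 = 7; cy_2 = 5; cz_2 = 5; cy_3 = 6; cz_3 = 1; w_3 = 2; d_3 = 2; h_3 = 4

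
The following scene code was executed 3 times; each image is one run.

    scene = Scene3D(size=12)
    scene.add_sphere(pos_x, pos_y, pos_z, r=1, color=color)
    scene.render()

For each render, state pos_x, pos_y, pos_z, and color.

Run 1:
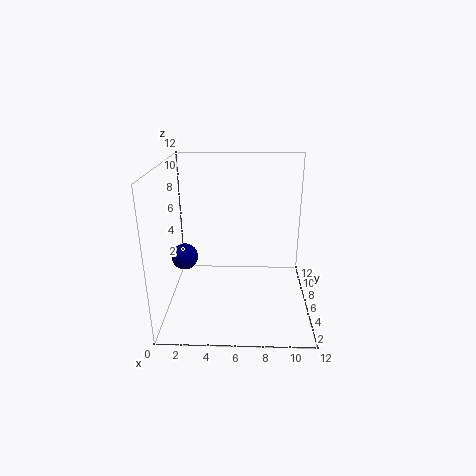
pos_x = 2; pos_y = 3.5; pos_z = 5.5; color = 'navy'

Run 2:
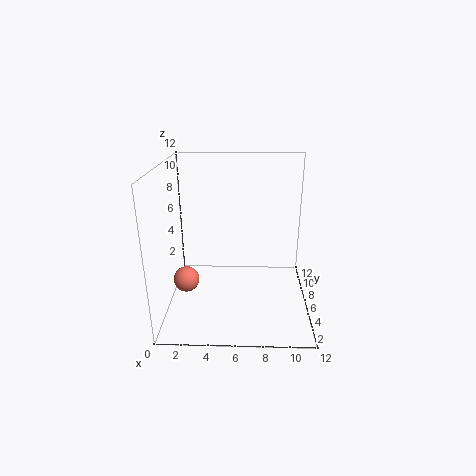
pos_x = 2; pos_y = 3.5; pos_z = 3.5; color = 'salmon'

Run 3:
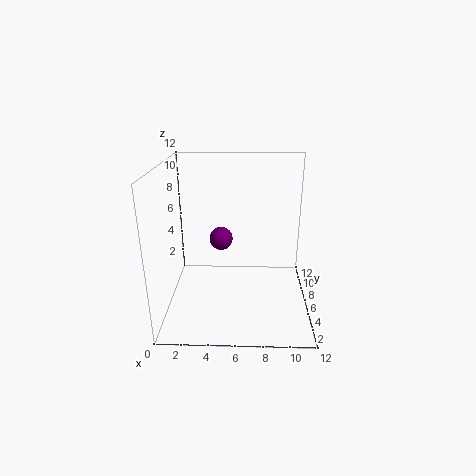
pos_x = 4.5; pos_y = 7; pos_z = 5.5; color = 'purple'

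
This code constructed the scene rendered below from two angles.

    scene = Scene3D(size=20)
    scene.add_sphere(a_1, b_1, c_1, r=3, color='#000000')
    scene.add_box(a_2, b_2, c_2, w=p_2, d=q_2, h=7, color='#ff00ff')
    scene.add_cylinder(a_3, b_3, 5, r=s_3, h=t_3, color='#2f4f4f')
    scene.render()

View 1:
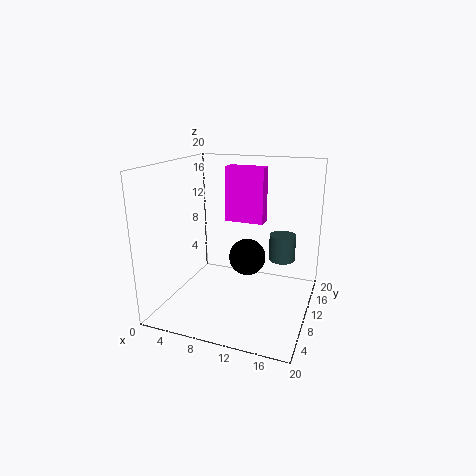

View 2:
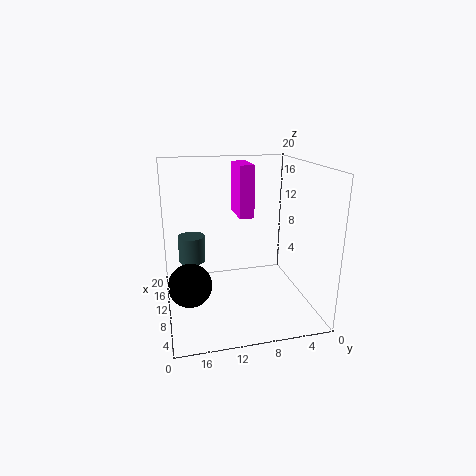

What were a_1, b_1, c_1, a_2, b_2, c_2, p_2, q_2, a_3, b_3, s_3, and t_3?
a_1 = 9
b_1 = 17
c_1 = 4
a_2 = 9
b_2 = 8
c_2 = 13
p_2 = 5
q_2 = 2
a_3 = 15
b_3 = 16
s_3 = 2
t_3 = 4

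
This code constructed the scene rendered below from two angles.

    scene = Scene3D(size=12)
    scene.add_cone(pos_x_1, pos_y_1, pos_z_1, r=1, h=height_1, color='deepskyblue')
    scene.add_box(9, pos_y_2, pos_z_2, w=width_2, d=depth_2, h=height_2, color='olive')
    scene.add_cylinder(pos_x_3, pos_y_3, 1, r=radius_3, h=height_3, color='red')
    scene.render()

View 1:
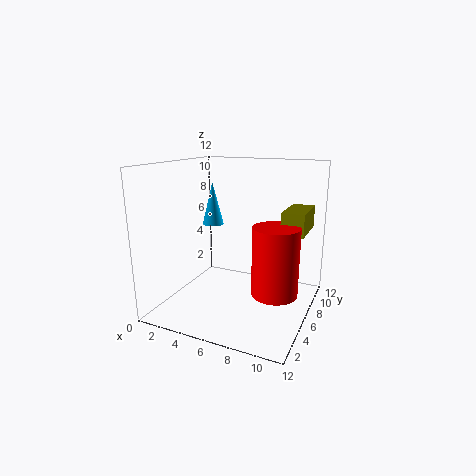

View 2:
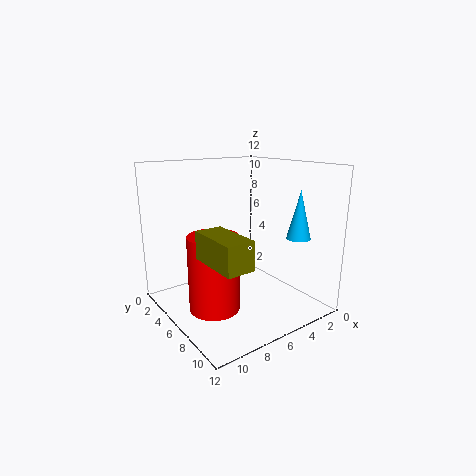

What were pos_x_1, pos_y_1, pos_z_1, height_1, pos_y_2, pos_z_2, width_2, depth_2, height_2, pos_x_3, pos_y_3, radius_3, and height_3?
pos_x_1 = 2; pos_y_1 = 9; pos_z_1 = 6; height_1 = 4; pos_y_2 = 8; pos_z_2 = 6; width_2 = 2; depth_2 = 4; height_2 = 2; pos_x_3 = 9; pos_y_3 = 7; radius_3 = 2; height_3 = 6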